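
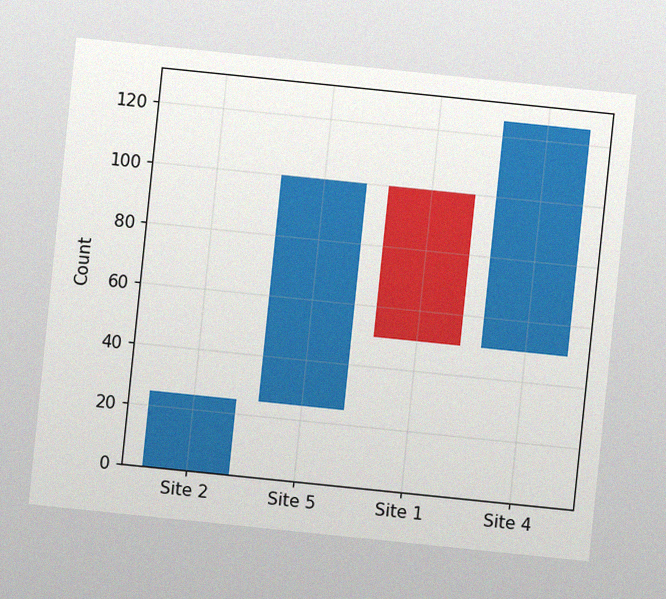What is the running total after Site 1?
50

The chart is tilted about 6° clockwise, with some photo noise. After Site 1 the running total reaches 50.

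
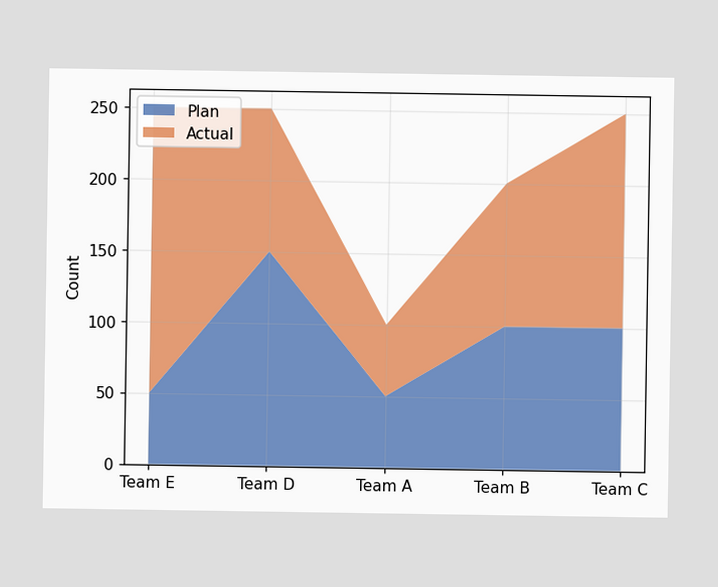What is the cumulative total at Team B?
The stacked total at Team B reaches 200.

200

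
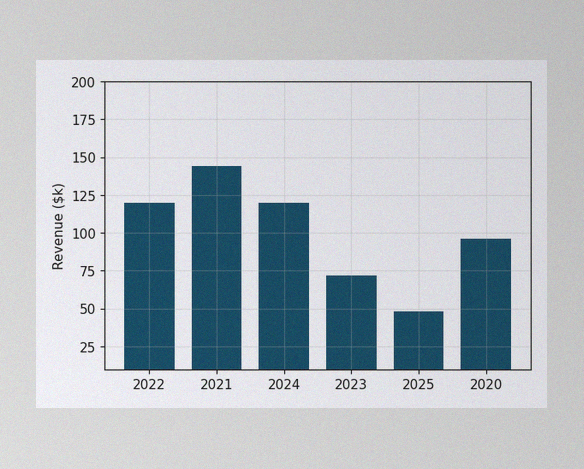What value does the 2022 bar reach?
The image has some photo noise and uneven lighting. Reading along the chart's y-axis, the 2022 bar reaches $120k.

$120k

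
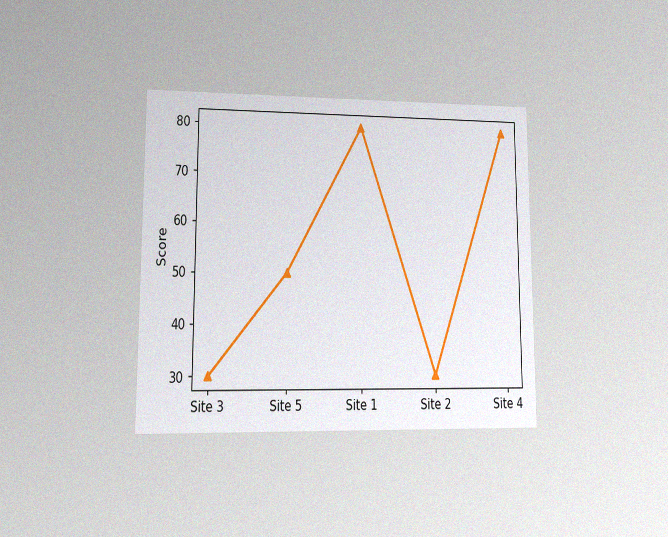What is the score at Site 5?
50

The chart is viewed at a slight angle, with some photo noise. At Site 5, the line is at 50.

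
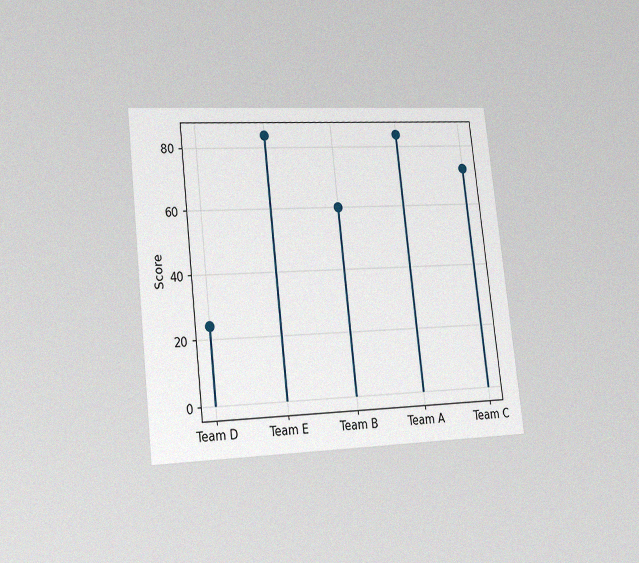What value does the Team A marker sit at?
84

The chart is tilted about 6° counter-clockwise and viewed slightly from the left, with some photo noise. The Team A marker sits at 84.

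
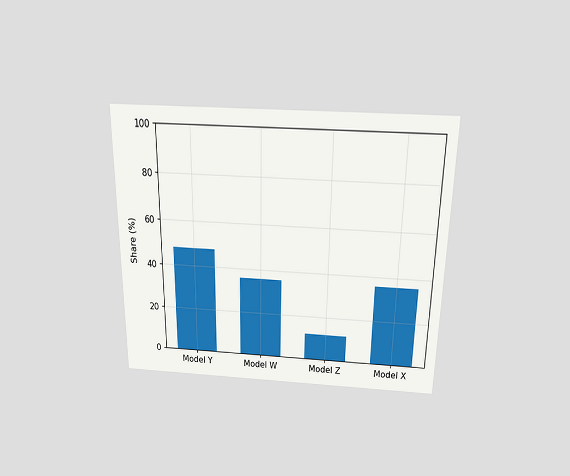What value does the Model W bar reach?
36%

The chart is viewed slightly from above. Reading along the chart's y-axis, the Model W bar reaches 36%.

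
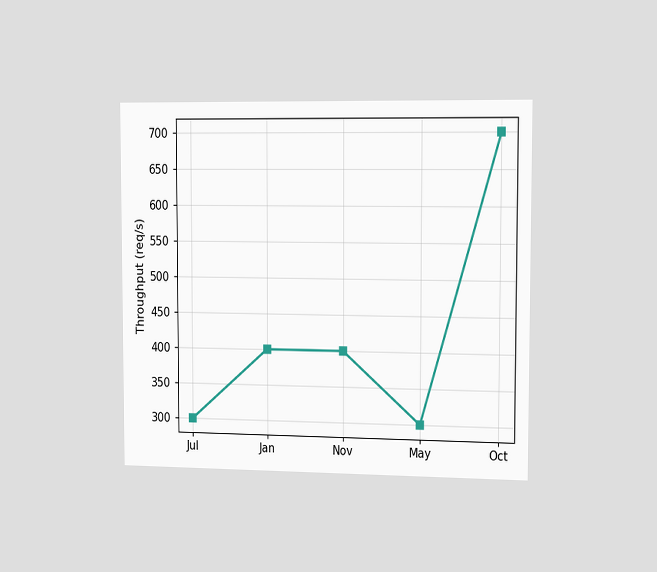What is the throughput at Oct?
700req/s

The chart is viewed slightly from the right. At Oct, the line is at 700req/s.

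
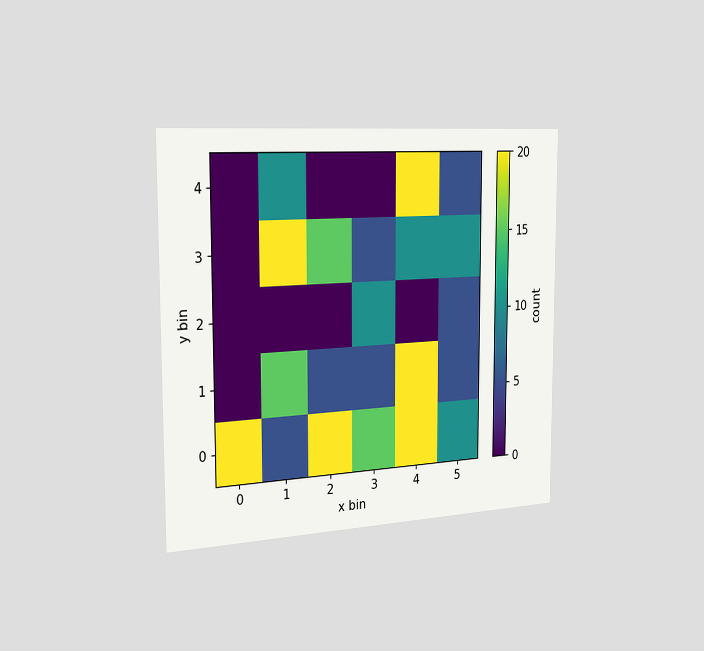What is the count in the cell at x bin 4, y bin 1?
The chart is viewed slightly from the left. Matching the cell (4, 1) against the colorbar gives 20.

20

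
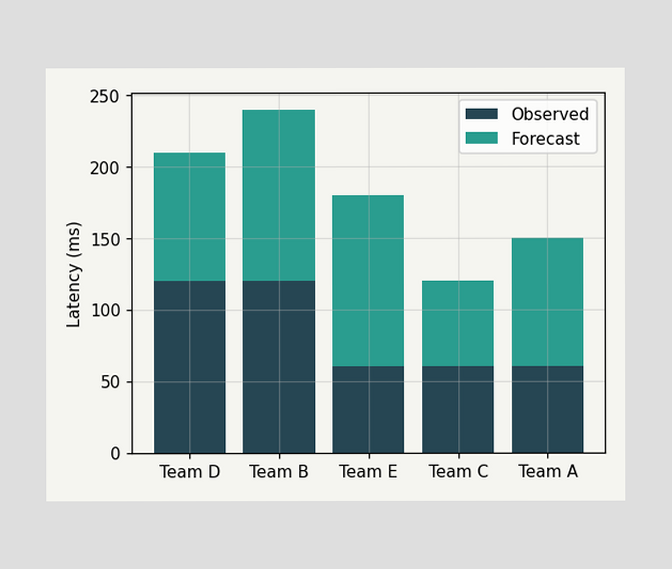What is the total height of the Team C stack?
The Team C stack's top reaches 120ms on the y-axis.

120ms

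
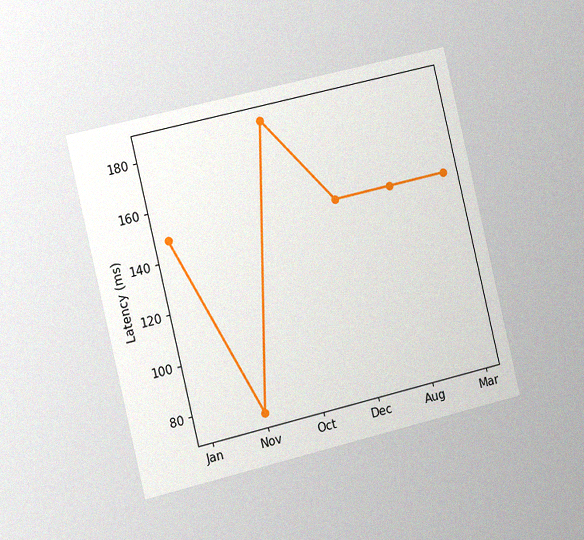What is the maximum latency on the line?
185ms

The chart is tilted about 13° counter-clockwise and viewed slightly from the left, with some photo noise. The highest point is at Oct, and reading across to the y-axis gives 185ms.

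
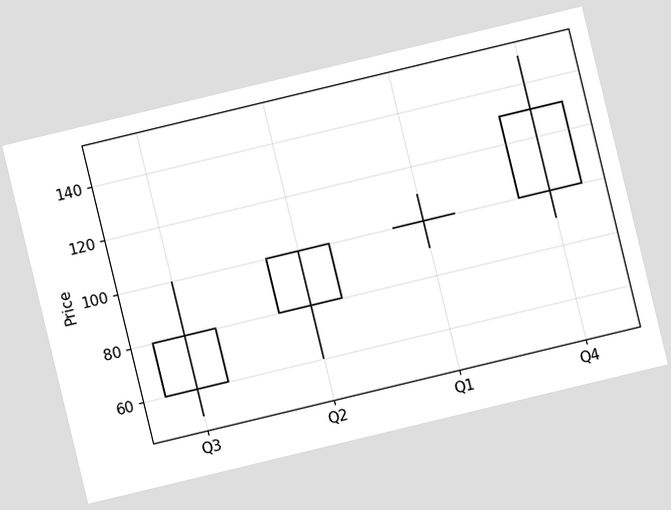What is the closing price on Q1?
The chart is tilted about 14° counter-clockwise. The Q1 candle closes at 100.

100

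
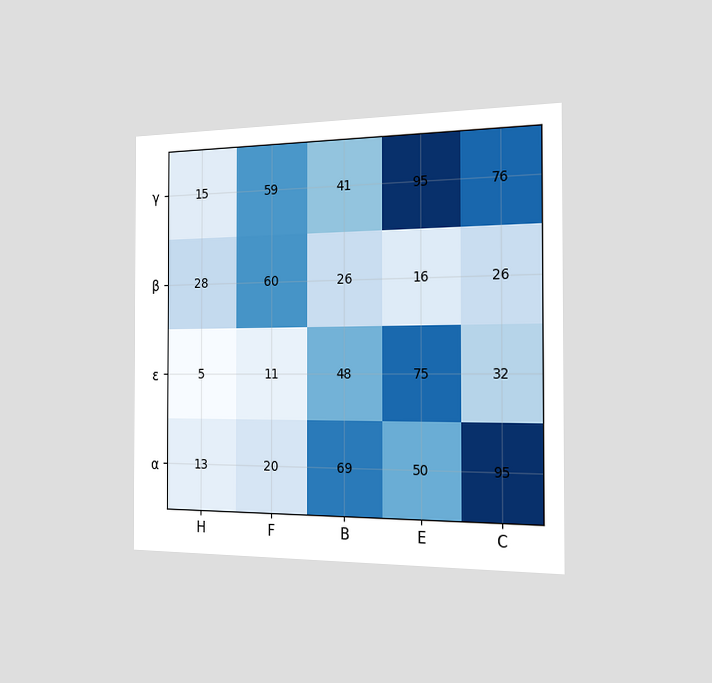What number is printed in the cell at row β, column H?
28

The chart is viewed slightly from the right. The (β, H) cell reads 28.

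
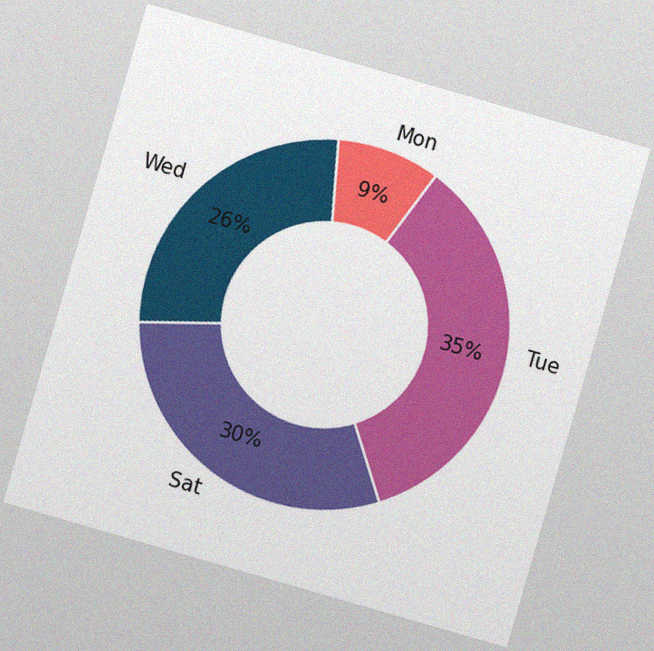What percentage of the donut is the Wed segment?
The chart is tilted about 16° clockwise, with some photo noise. The Wed segment takes up 26% of the ring.

26%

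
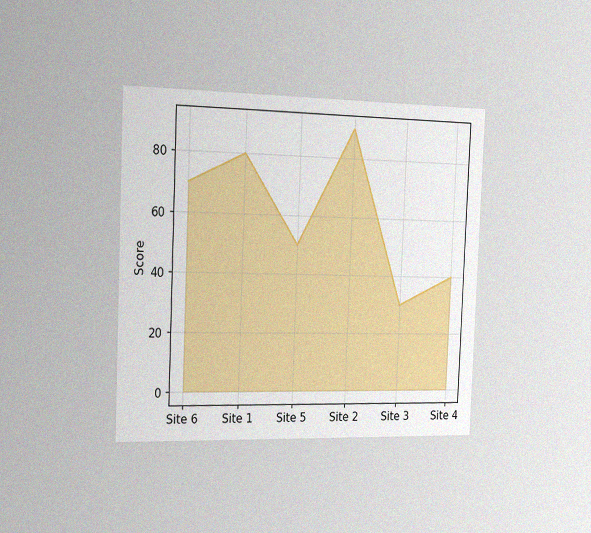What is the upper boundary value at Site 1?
80

The chart is tilted about 2° clockwise and viewed slightly from the left, with some photo noise. At Site 1 the upper boundary is at 80.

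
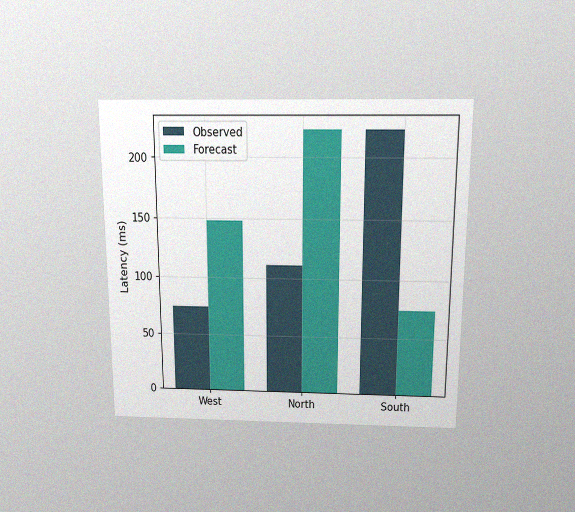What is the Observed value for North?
111ms

The chart is viewed slightly from above, with some photo noise. The Observed bar at North reaches 111ms on the y-axis.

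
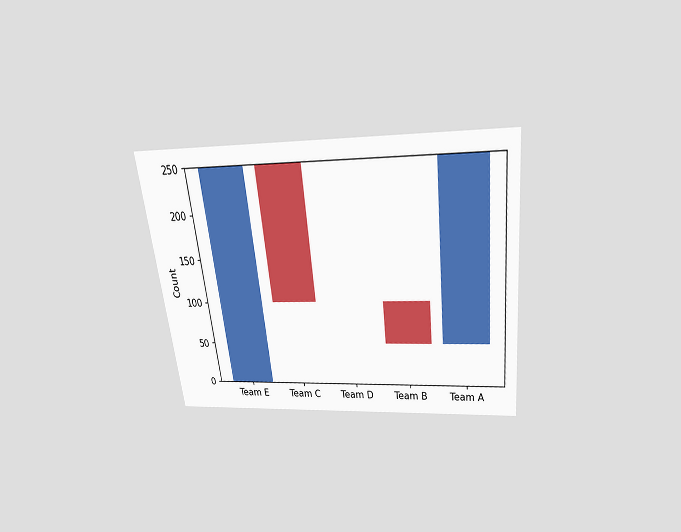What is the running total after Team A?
250

The chart is tilted about 7° counter-clockwise and viewed slightly from above. After Team A the running total reaches 250.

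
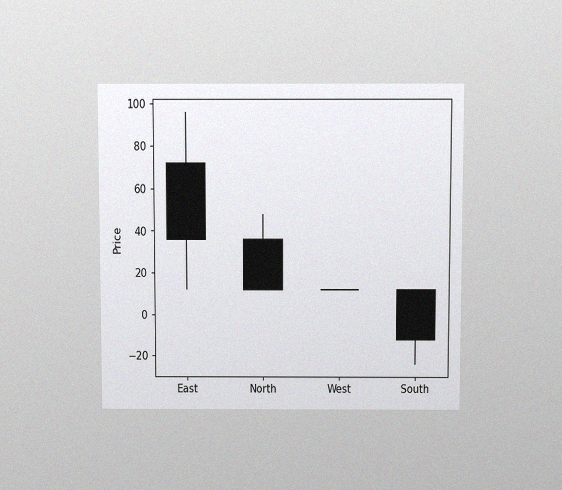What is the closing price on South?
-12

The chart is viewed slightly from above, with some photo noise. The South candle closes at -12.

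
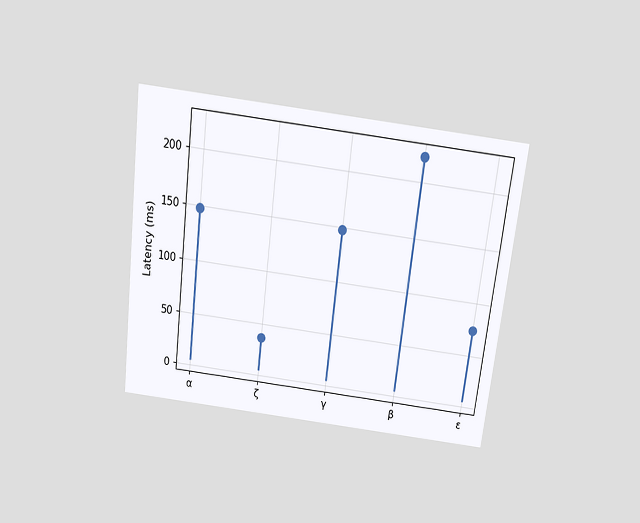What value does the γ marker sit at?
The chart is tilted about 7° clockwise and viewed slightly from above. The γ marker sits at 148ms.

148ms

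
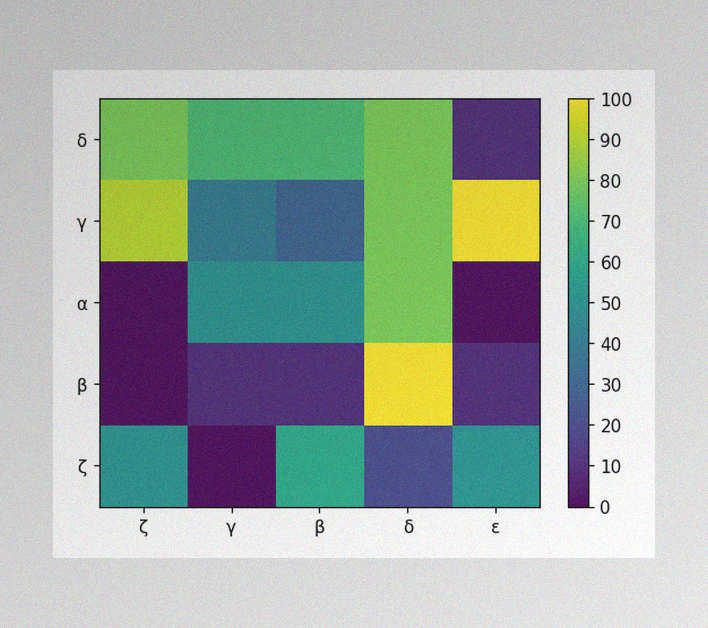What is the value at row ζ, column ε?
50

The image has some photo noise and uneven lighting. Matching cell (ζ, ε) against the colorbar gives 50.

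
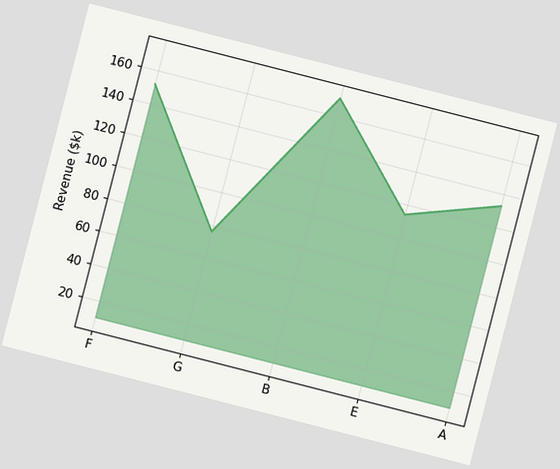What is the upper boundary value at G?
$76k

The chart is tilted about 14° clockwise. At G the upper boundary is at $76k.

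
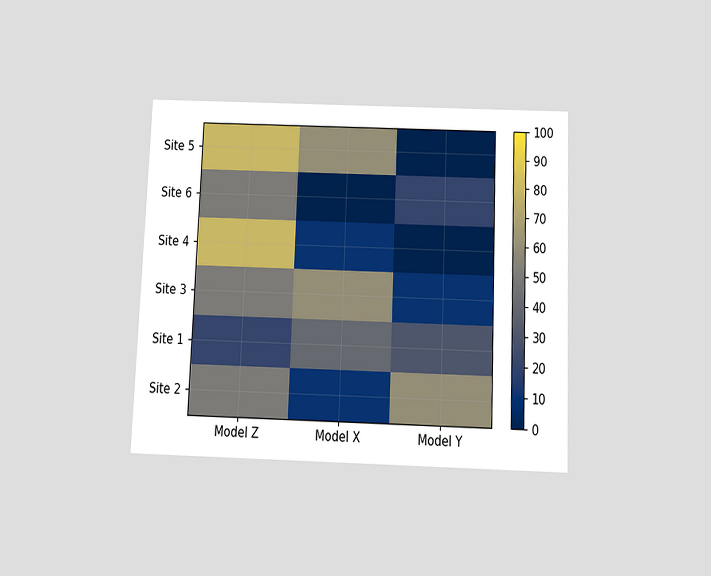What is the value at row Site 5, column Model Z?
The chart is tilted about 2° clockwise and viewed slightly from below. Matching cell (Site 5, Model Z) against the colorbar gives 80.

80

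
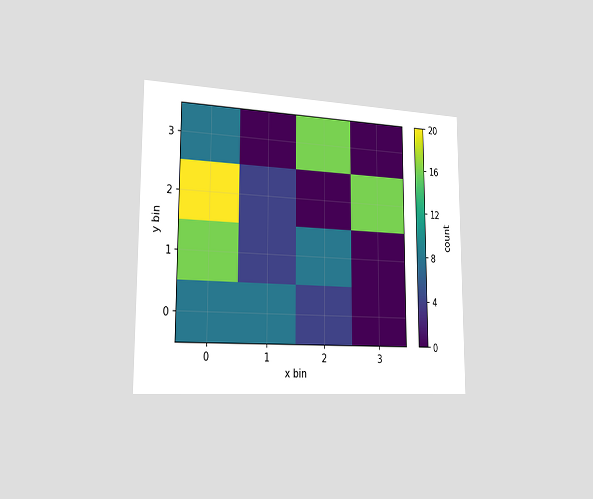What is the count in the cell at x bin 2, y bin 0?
The chart is viewed slightly from the left. Matching the cell (2, 0) against the colorbar gives 4.

4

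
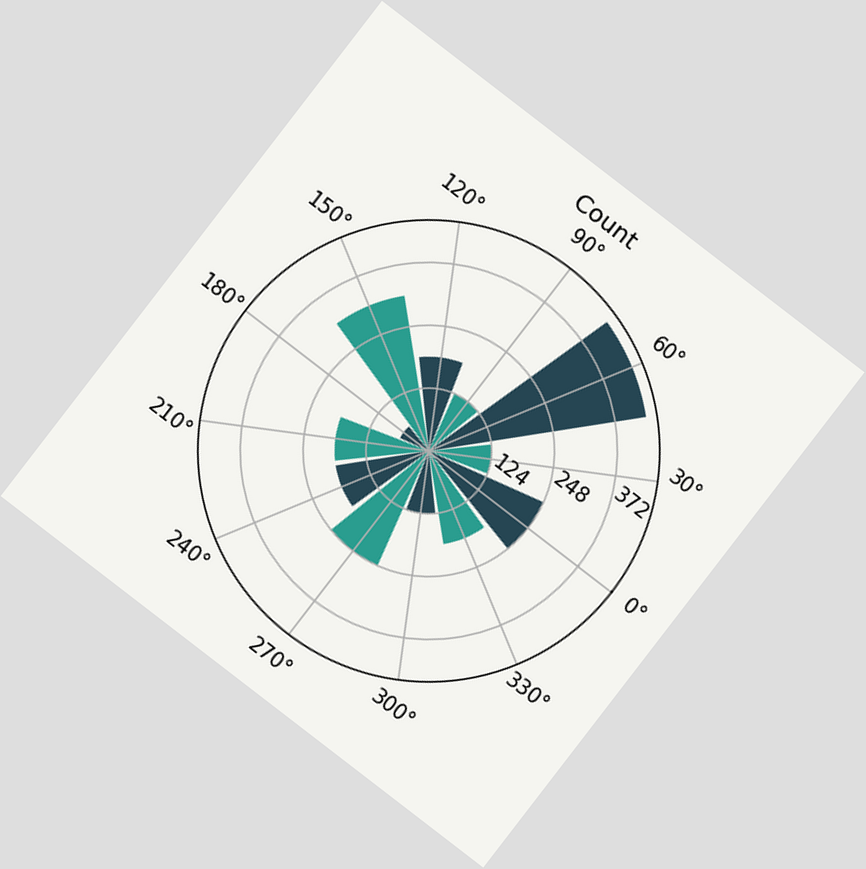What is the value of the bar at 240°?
186

The chart is tilted about 38° clockwise. The bar at 240° reaches 186 on the radial axis.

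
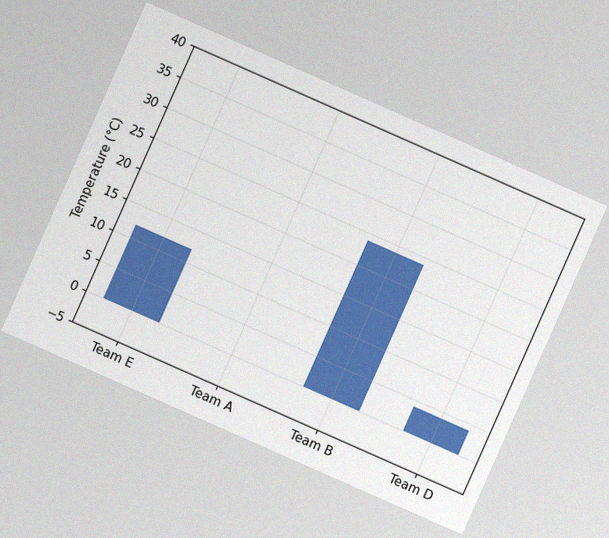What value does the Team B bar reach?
The chart is tilted about 24° clockwise, with some photo noise. Reading along the chart's y-axis, the Team B bar reaches 24°C.

24°C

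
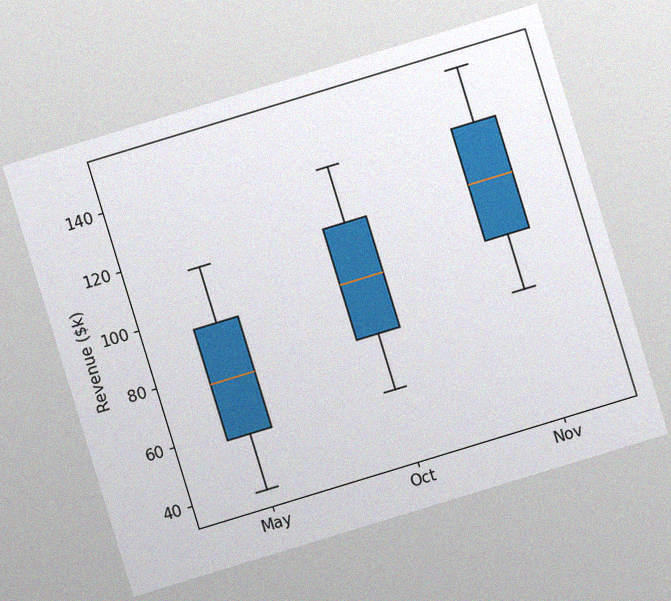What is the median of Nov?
The chart is tilted about 17° counter-clockwise, with some photo noise. The median line in the Nov box sits at $114k.

$114k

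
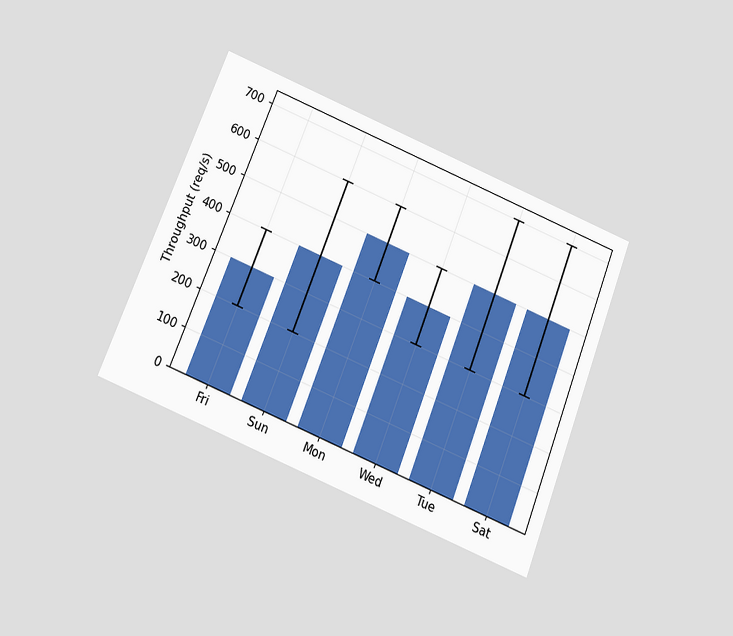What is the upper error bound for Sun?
600req/s

The chart is tilted about 22° clockwise and viewed slightly from below. The Sun bar's upper whisker reaches 600req/s.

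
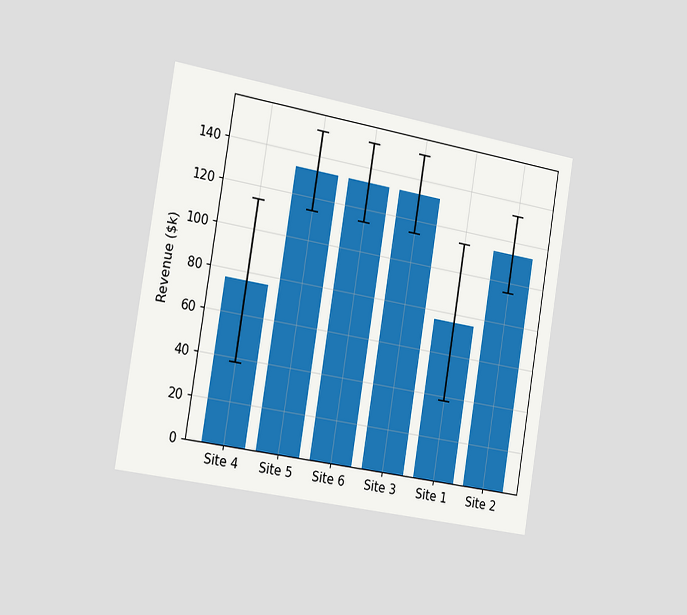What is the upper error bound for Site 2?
The chart is tilted about 9° clockwise and viewed slightly from the left. The Site 2 bar's upper whisker reaches $133k.

$133k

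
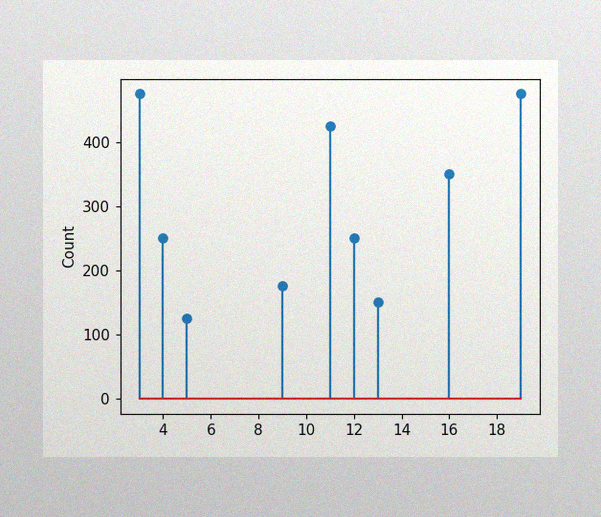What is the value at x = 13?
150

The image has some photo noise and uneven lighting. The stem at x=13 reaches 150.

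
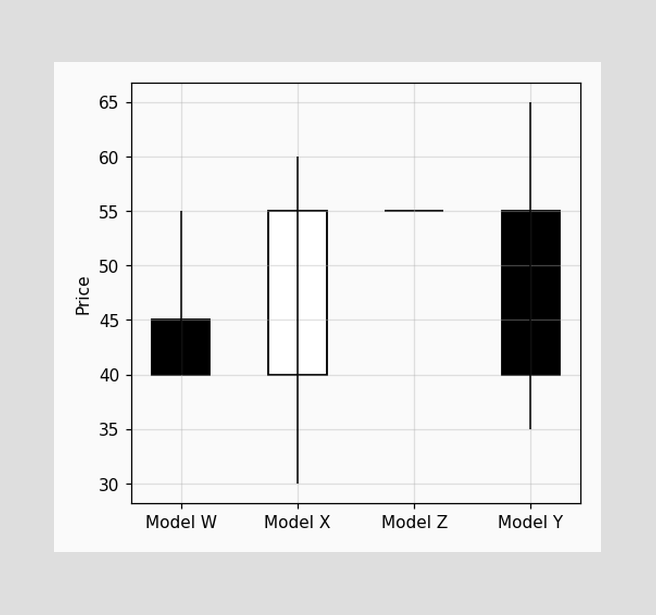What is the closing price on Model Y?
The Model Y candle closes at 40.

40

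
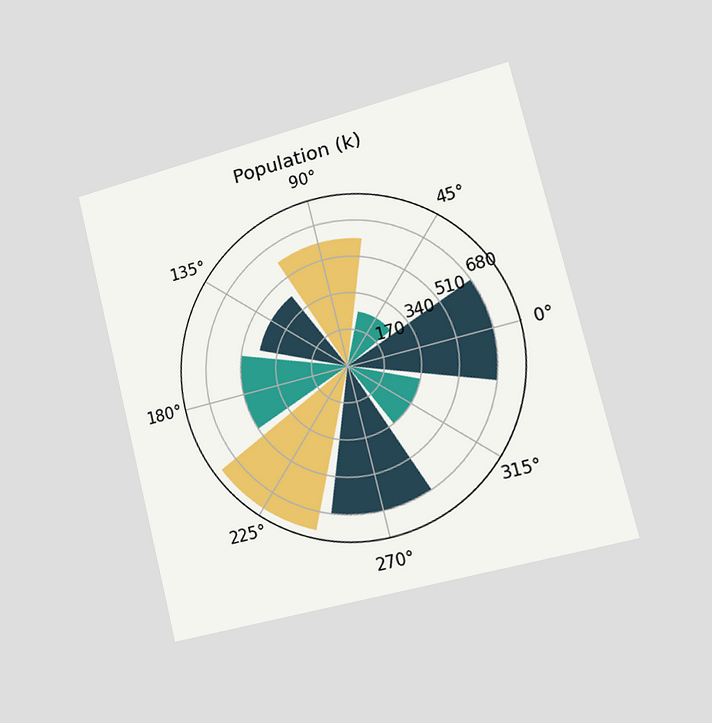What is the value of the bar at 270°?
680k

The chart is tilted about 14° counter-clockwise and viewed slightly from the right. The bar at 270° reaches 680k on the radial axis.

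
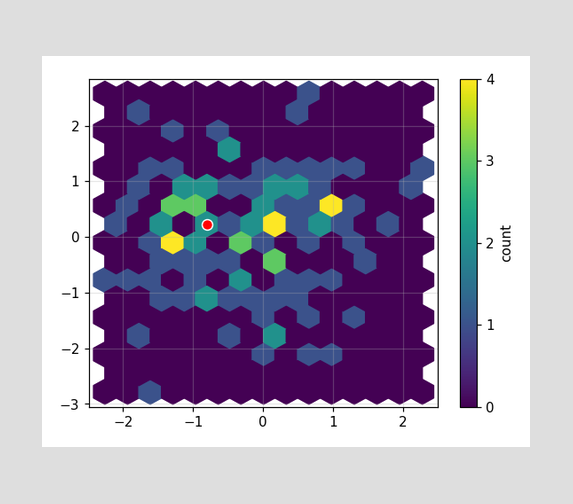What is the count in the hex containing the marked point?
2

The marked hex reads 2 on the colorbar.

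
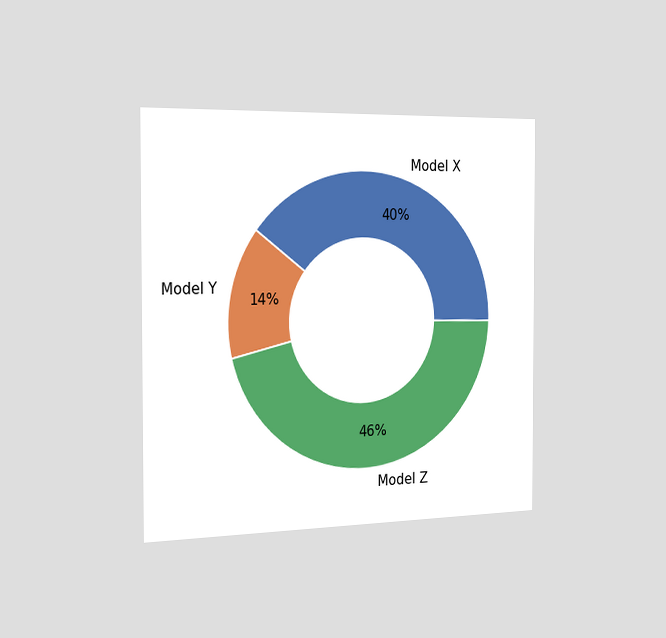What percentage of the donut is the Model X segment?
The chart is viewed slightly from the left. The Model X segment takes up 40% of the ring.

40%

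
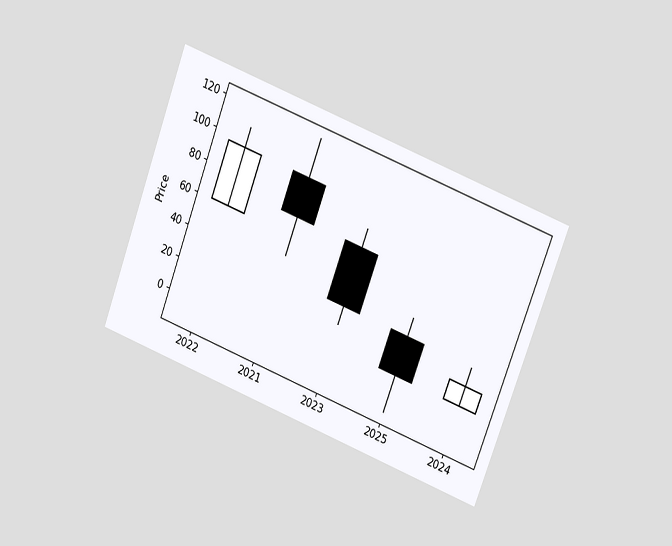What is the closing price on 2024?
The chart is tilted about 21° clockwise and viewed at a slight angle. The 2024 candle closes at 24.

24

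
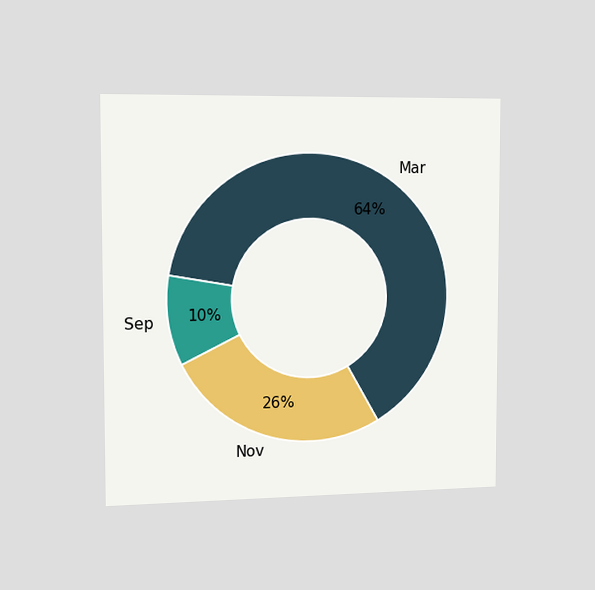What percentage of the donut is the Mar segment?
The chart is viewed slightly from the left. The Mar segment takes up 64% of the ring.

64%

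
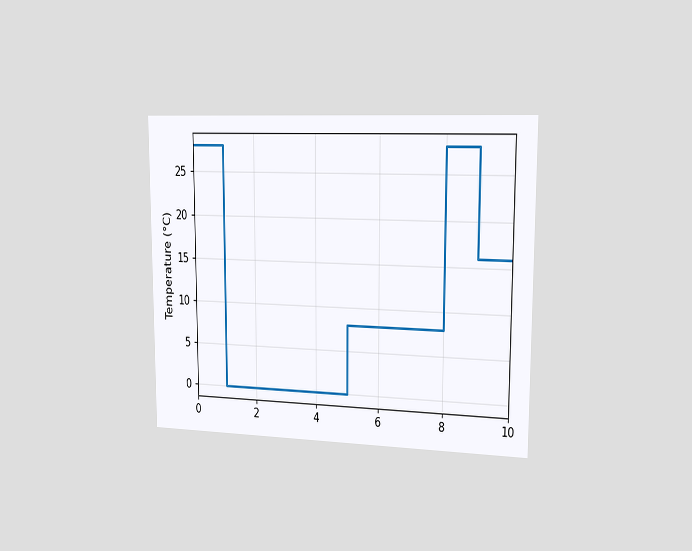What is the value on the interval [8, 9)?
28°C

The chart is viewed slightly from the right. On [8, 9) the step sits at 28°C.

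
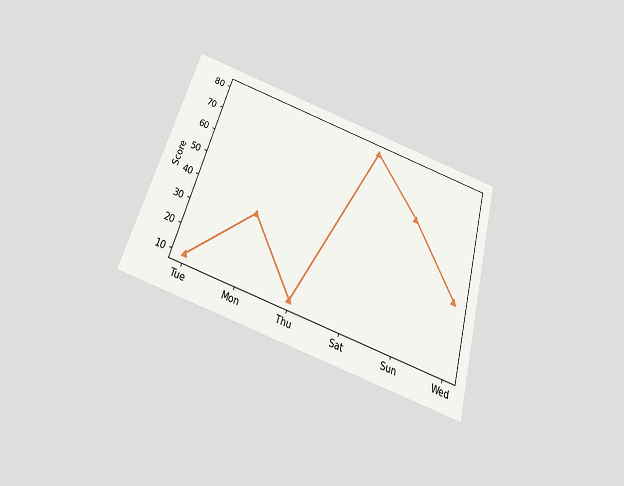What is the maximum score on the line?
The chart is tilted about 17° clockwise and viewed slightly from below. The highest point is at Sat, and reading across to the y-axis gives 80.

80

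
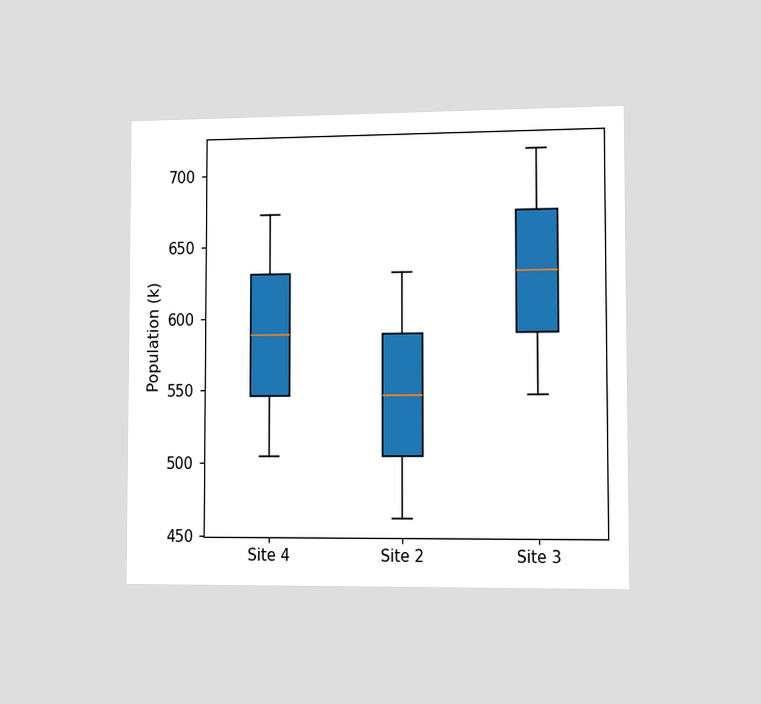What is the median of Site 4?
The chart is viewed slightly from the right. The median line in the Site 4 box sits at 588k.

588k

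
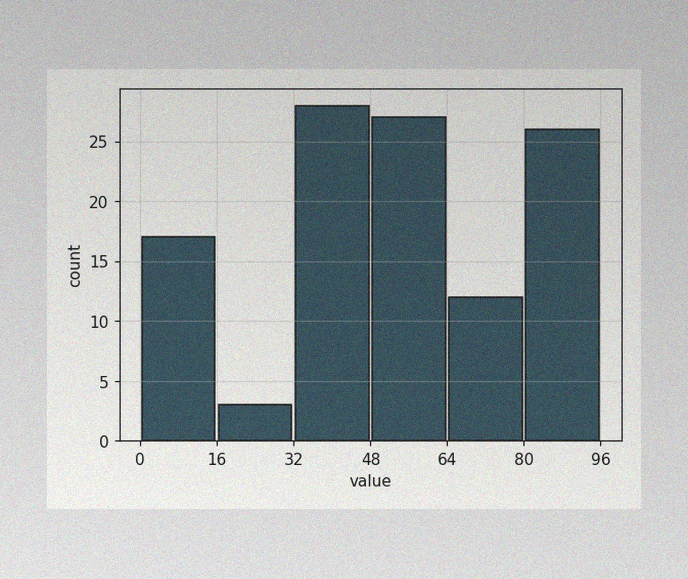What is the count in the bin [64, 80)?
The image has some photo noise and uneven lighting. The [64, 80) bin has height 12.

12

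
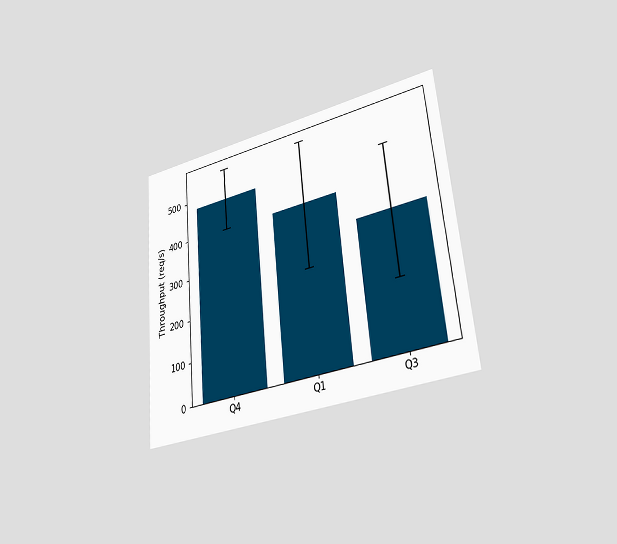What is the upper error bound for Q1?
The chart is tilted about 5° counter-clockwise and viewed slightly from the right. The Q1 bar's upper whisker reaches 560req/s.

560req/s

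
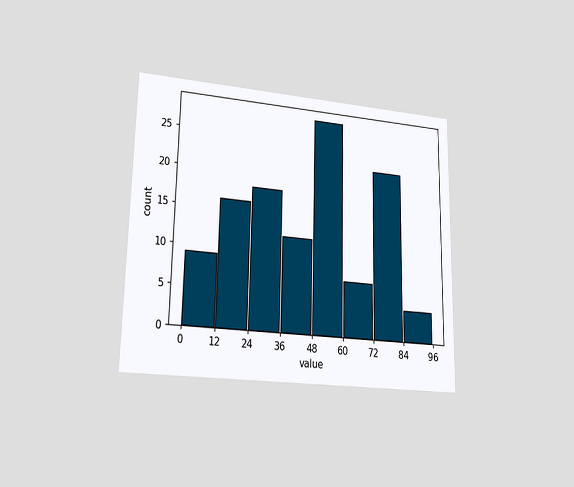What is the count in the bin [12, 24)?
16

The chart is viewed at a slight angle. The [12, 24) bin has height 16.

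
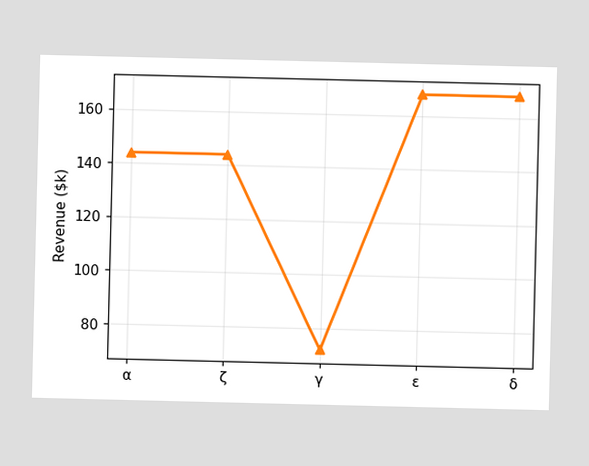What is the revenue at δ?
At δ, the line is at $168k.

$168k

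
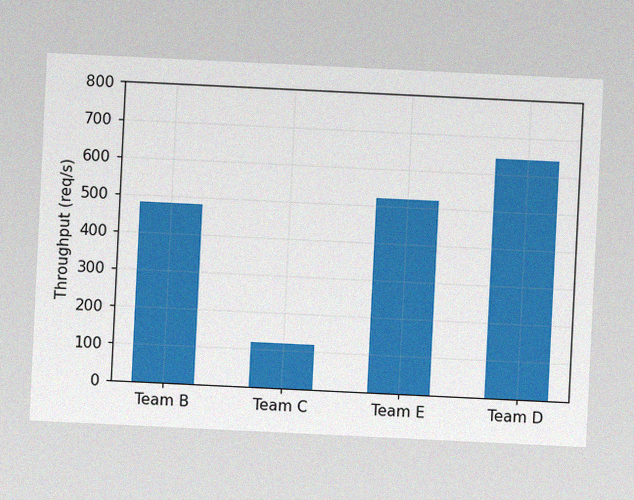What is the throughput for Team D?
640req/s

The chart is tilted about 3° clockwise, with some photo noise. Reading along the chart's y-axis, the Team D bar reaches 640req/s.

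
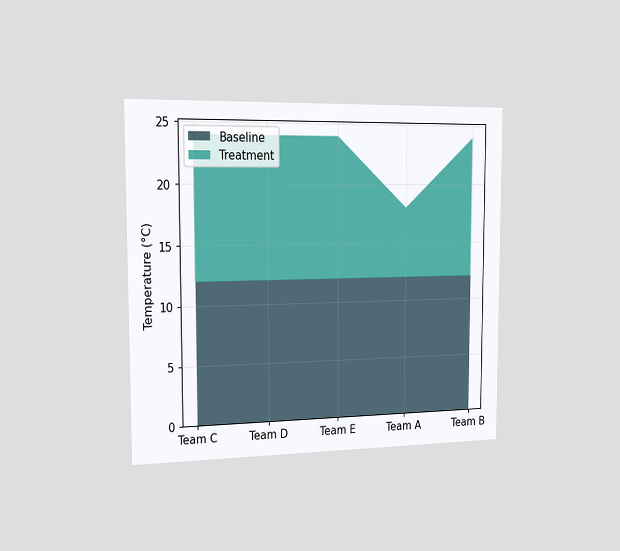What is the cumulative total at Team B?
The chart is viewed slightly from the left. The stacked total at Team B reaches 24°C.

24°C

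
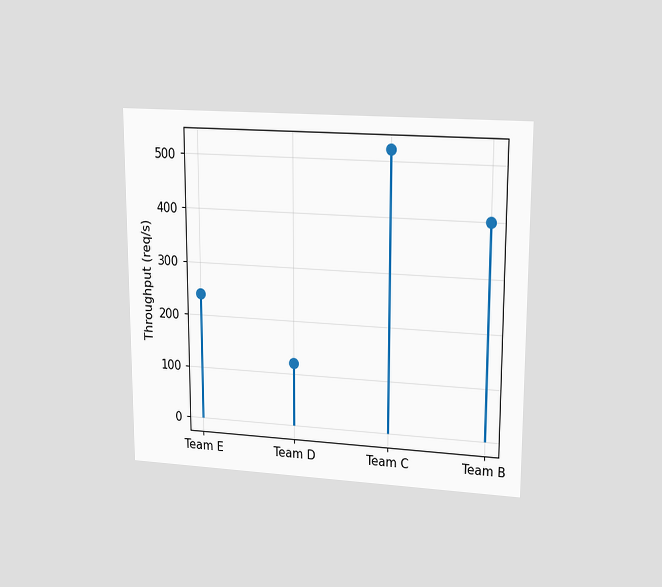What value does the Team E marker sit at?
The chart is viewed at a slight angle. The Team E marker sits at 240req/s.

240req/s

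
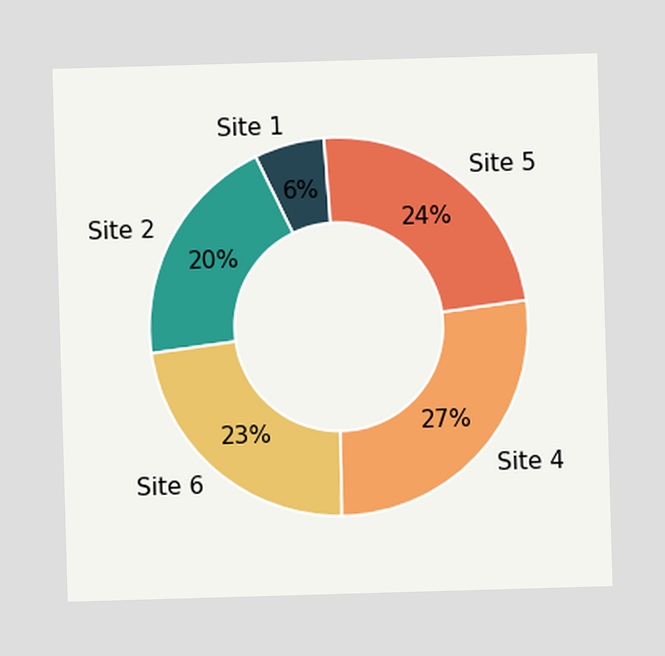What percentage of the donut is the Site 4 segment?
The Site 4 segment takes up 27% of the ring.

27%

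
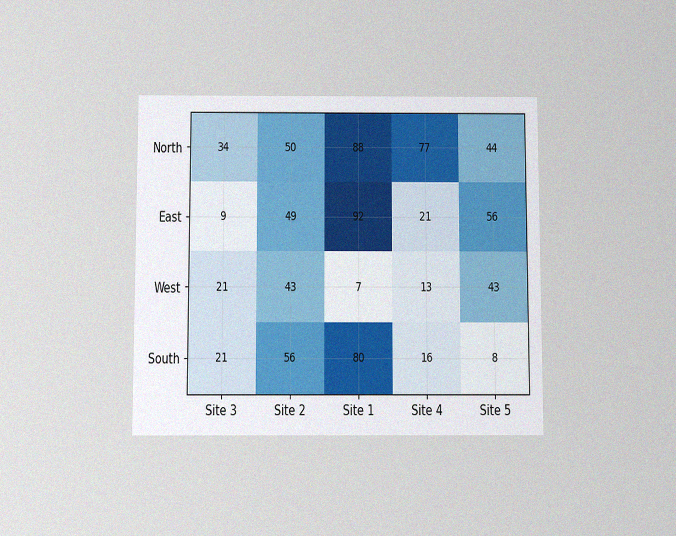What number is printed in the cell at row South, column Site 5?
8

The chart is viewed slightly from below, with some photo noise. The (South, Site 5) cell reads 8.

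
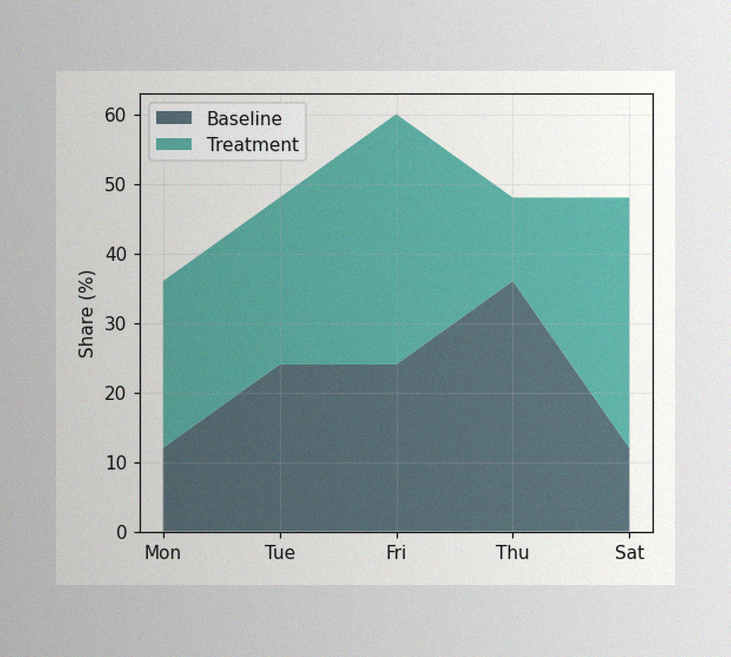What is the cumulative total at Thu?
48%

The image has some photo noise and uneven lighting. The stacked total at Thu reaches 48%.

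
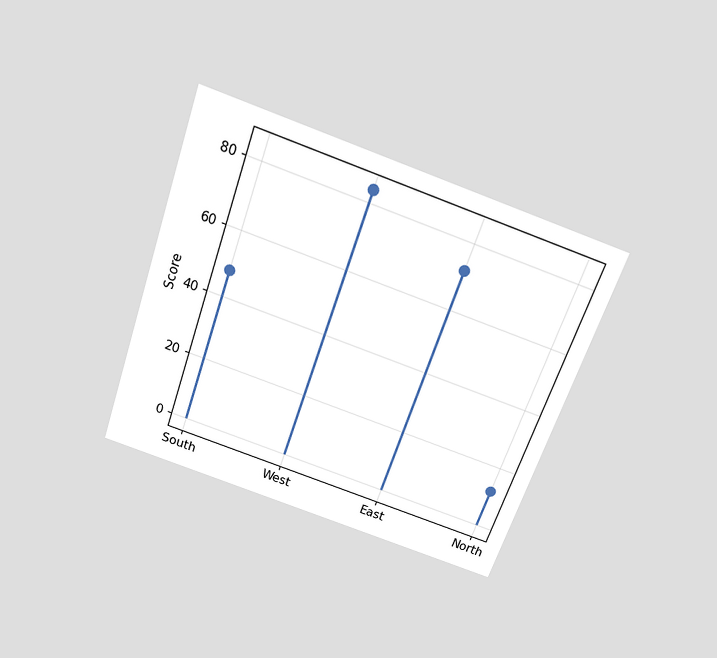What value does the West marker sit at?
The chart is tilted about 19° clockwise and viewed slightly from above. The West marker sits at 84.

84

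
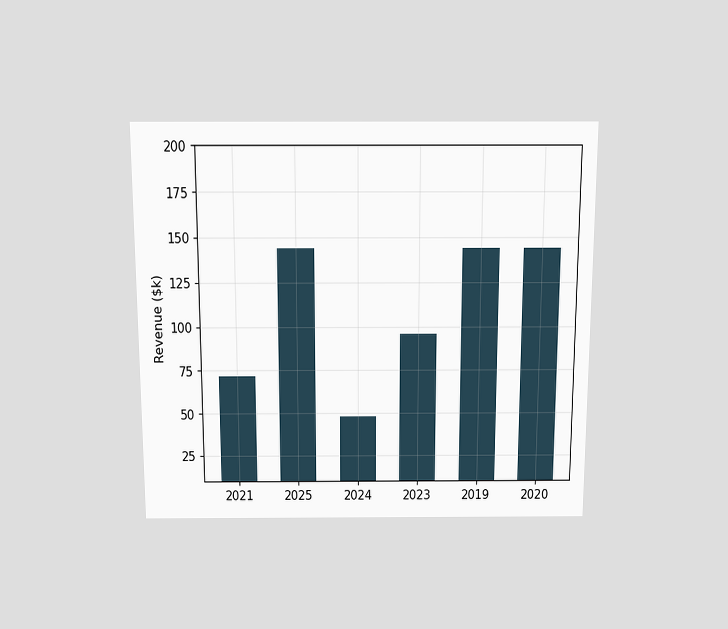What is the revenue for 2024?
The chart is viewed slightly from above. Reading along the chart's y-axis, the 2024 bar reaches $48k.

$48k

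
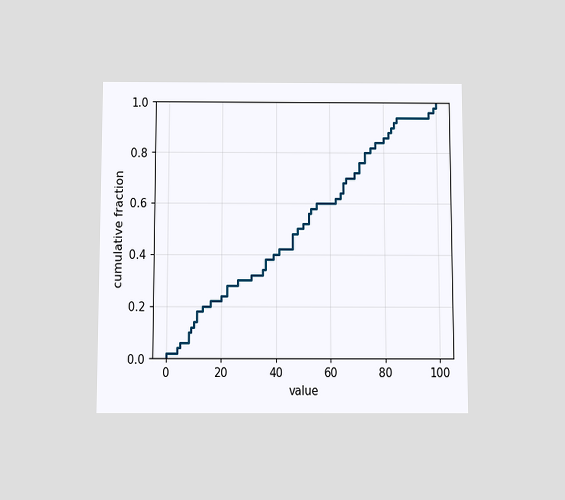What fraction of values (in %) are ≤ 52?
The chart is viewed slightly from below. At x=52 the ECDF step is at 56%.

56%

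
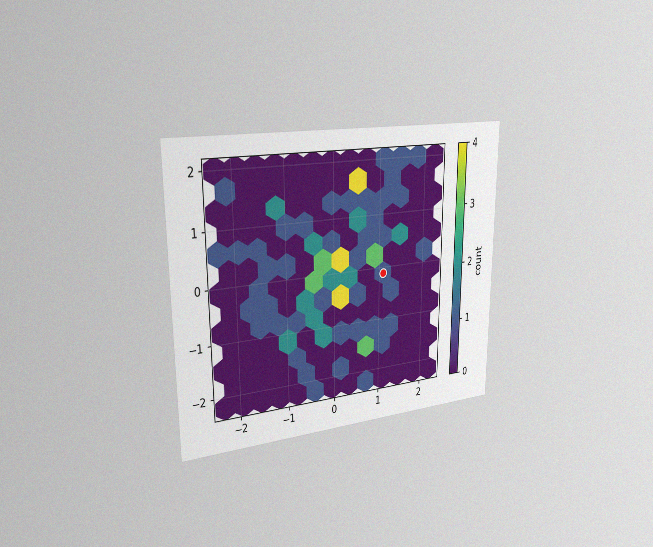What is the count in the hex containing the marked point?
The chart is viewed slightly from the left, with some photo noise. The marked hex reads 1 on the colorbar.

1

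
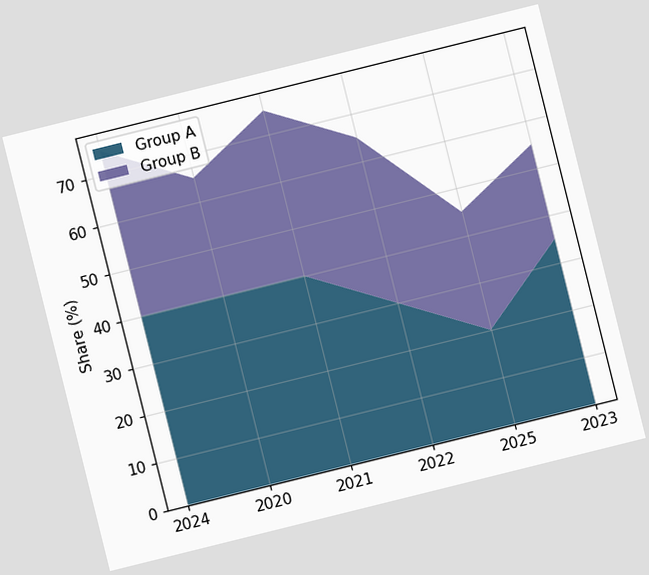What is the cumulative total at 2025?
45%

The chart is tilted about 14° counter-clockwise. The stacked total at 2025 reaches 45%.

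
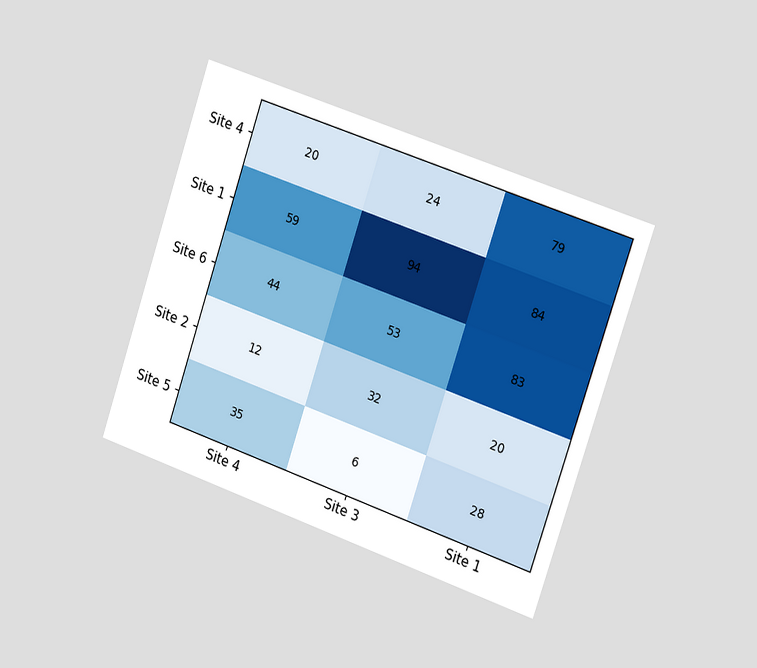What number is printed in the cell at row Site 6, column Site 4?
The chart is tilted about 19° clockwise and viewed slightly from the right. The (Site 6, Site 4) cell reads 44.

44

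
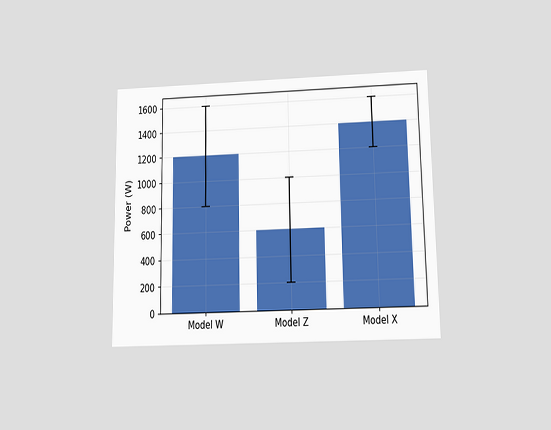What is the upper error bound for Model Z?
1000W

The chart is viewed slightly from below. The Model Z bar's upper whisker reaches 1000W.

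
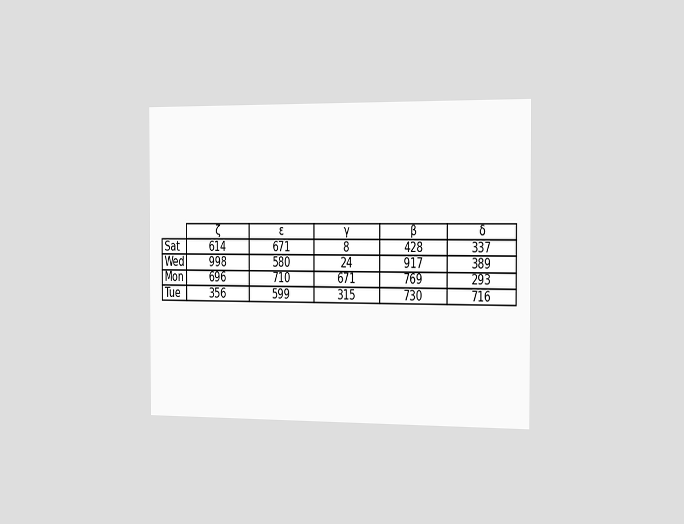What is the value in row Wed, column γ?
24

The chart is viewed slightly from the right. The (Wed, γ) cell reads 24.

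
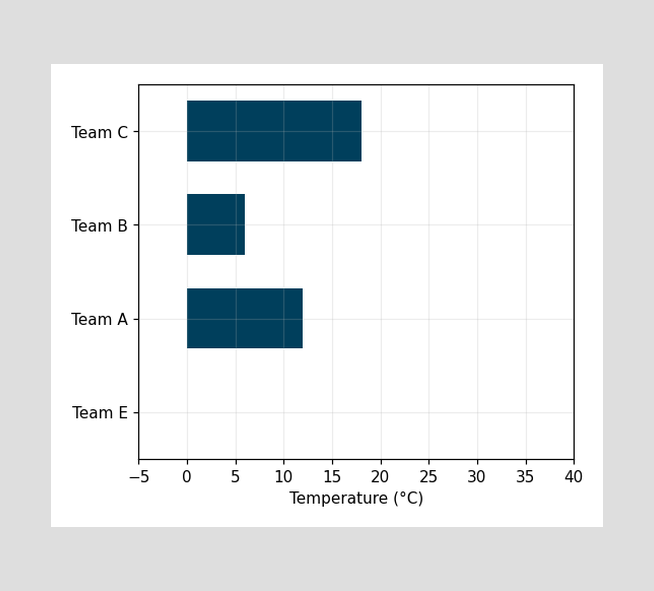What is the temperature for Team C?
18°C

Reading along the chart's x-axis, the Team C bar reaches 18°C.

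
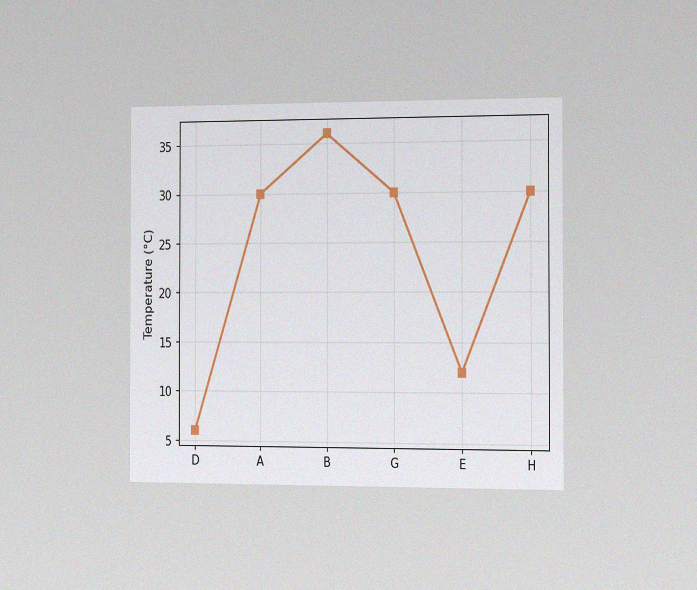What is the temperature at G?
30°C

The chart is viewed slightly from the right, with some photo noise. At G, the line is at 30°C.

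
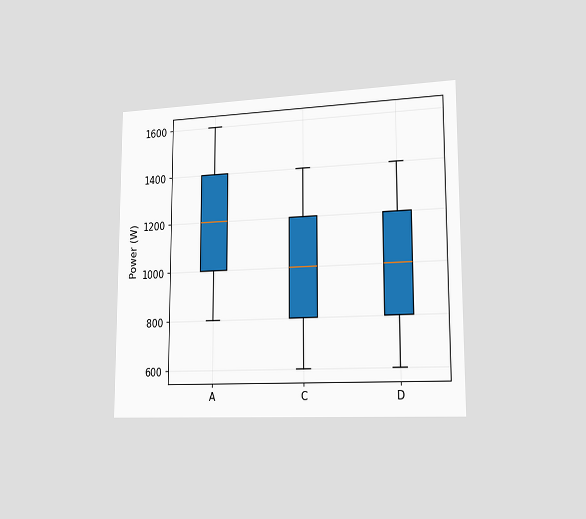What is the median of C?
The chart is viewed slightly from the right. The median line in the C box sits at 1000W.

1000W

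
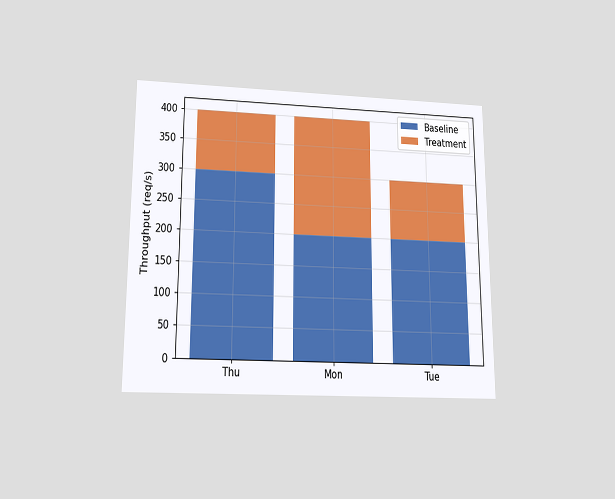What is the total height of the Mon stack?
400req/s

The chart is viewed slightly from below. The Mon stack's top reaches 400req/s on the y-axis.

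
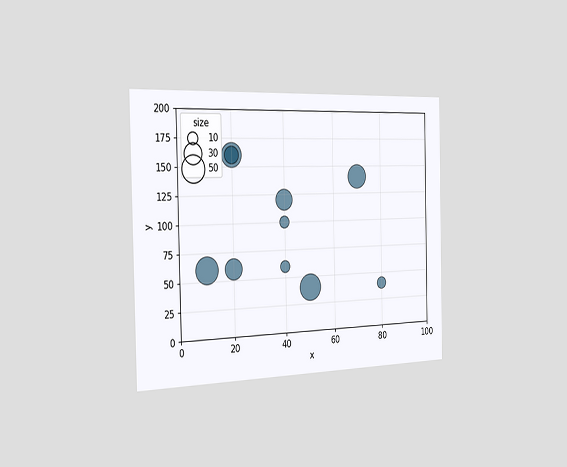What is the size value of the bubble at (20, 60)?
The chart is viewed slightly from the left. Matching the bubble at (20, 60) against the size legend gives 30.

30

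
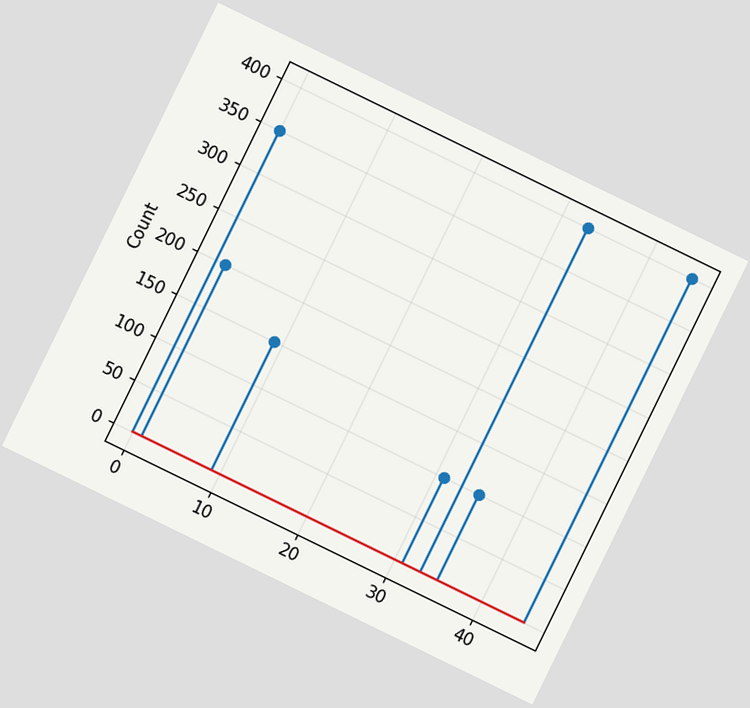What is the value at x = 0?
The chart is tilted about 26° clockwise. The stem at x=0 reaches 350.

350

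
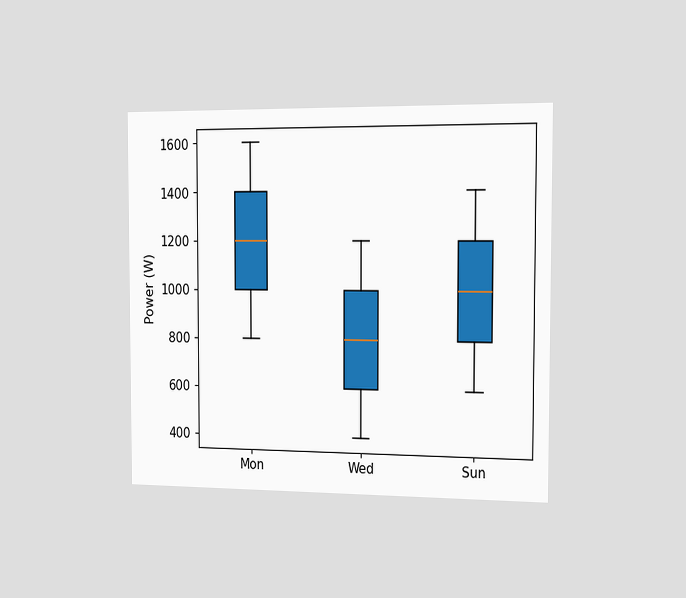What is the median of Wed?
800W

The chart is viewed slightly from the right. The median line in the Wed box sits at 800W.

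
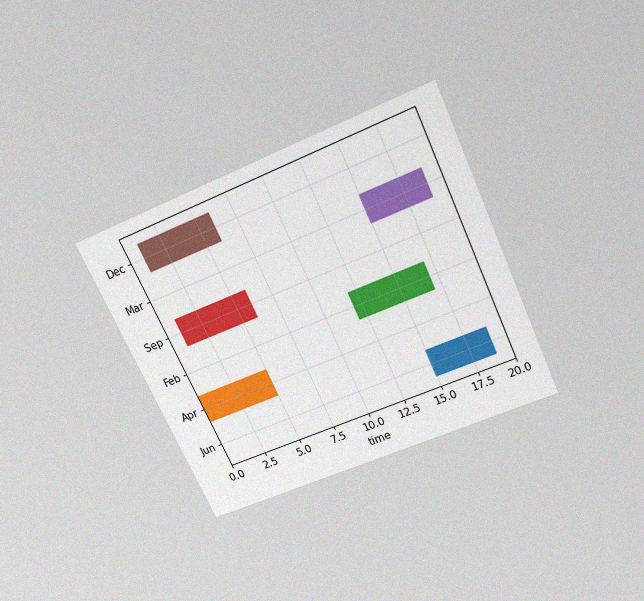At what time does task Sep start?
1

The chart is tilted about 25° counter-clockwise and viewed slightly from above, with some photo noise. The Sep bar begins at t=1.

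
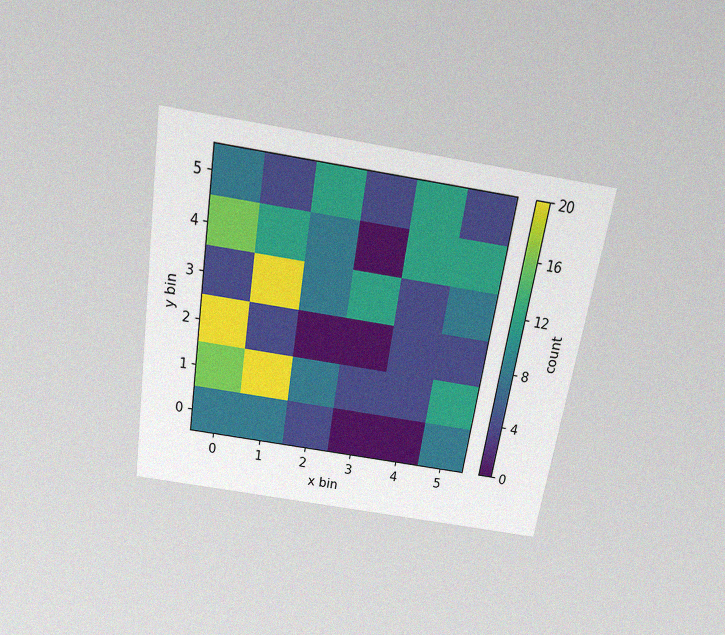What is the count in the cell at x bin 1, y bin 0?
The chart is tilted about 9° clockwise and viewed slightly from above, with some photo noise. Matching the cell (1, 0) against the colorbar gives 8.

8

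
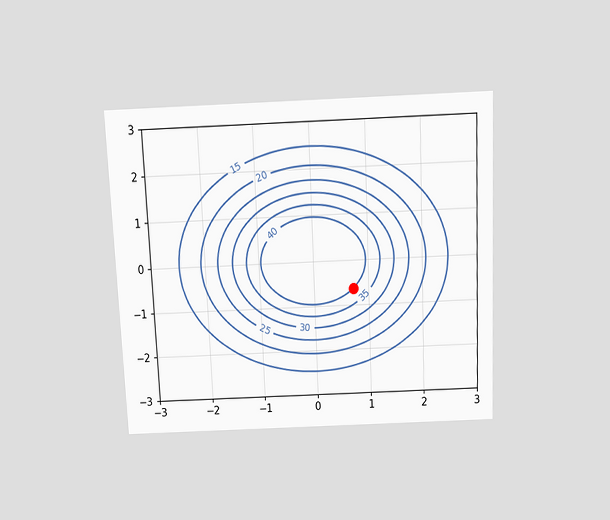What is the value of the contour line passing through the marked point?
40

The chart is tilted about 3° counter-clockwise and viewed slightly from above. The marked point sits on the contour labelled 40.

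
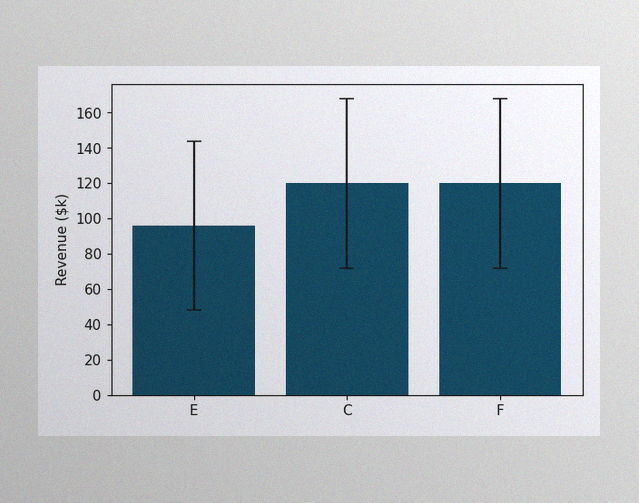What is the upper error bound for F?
The image has some photo noise and uneven lighting. The F bar's upper whisker reaches $168k.

$168k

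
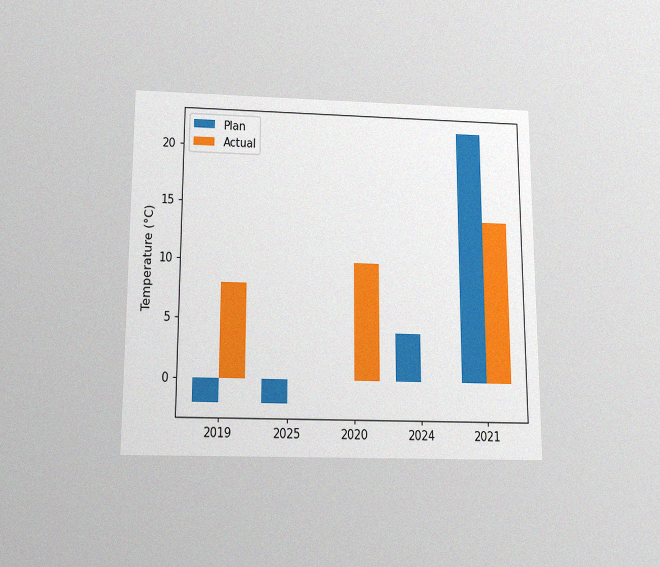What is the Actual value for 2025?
The chart is viewed slightly from below, with some photo noise. The Actual bar at 2025 reaches 0°C on the y-axis.

0°C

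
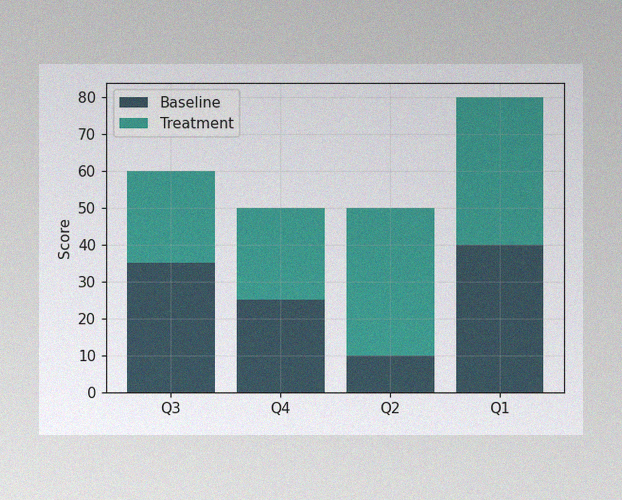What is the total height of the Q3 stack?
60

The image has some photo noise and uneven lighting. The Q3 stack's top reaches 60 on the y-axis.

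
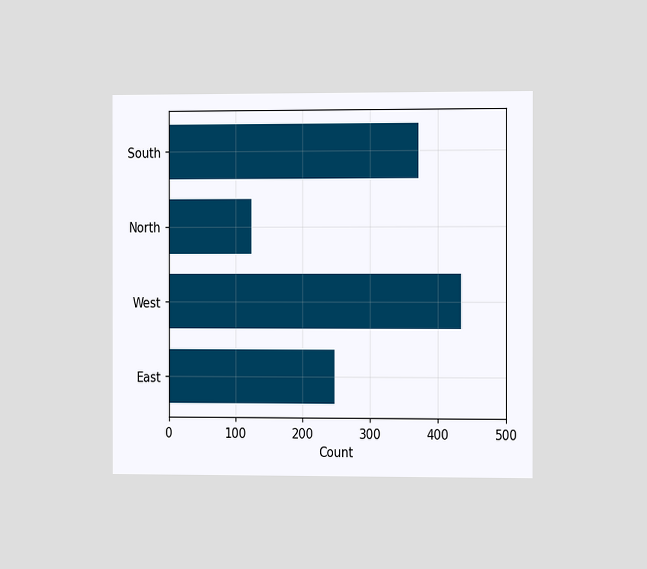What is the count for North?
124

The chart is viewed slightly from the right. Reading along the chart's x-axis, the North bar reaches 124.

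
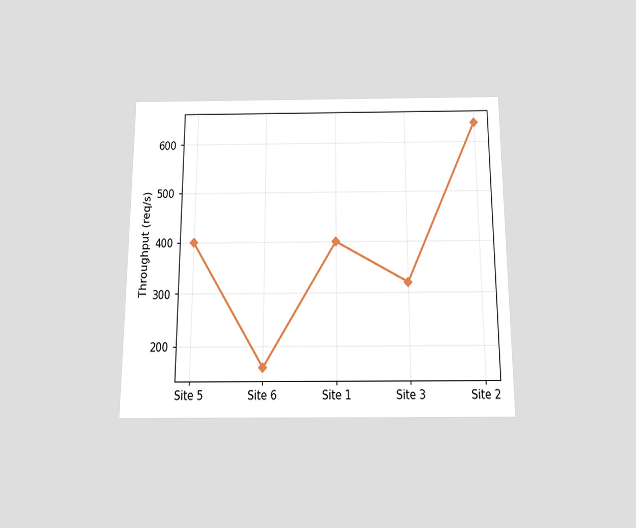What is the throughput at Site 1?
The chart is viewed slightly from below. At Site 1, the line is at 400req/s.

400req/s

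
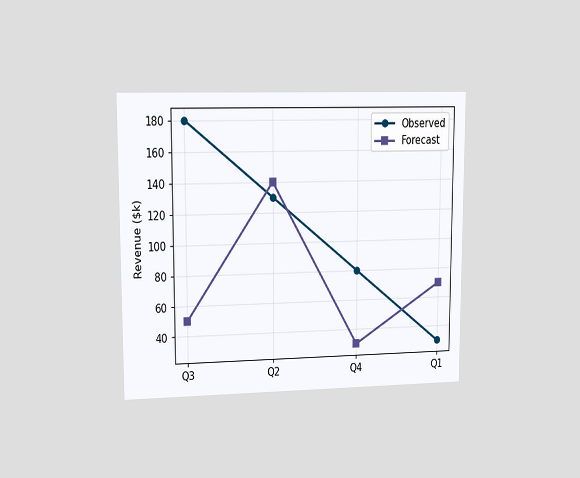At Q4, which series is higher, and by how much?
Observed, by $50k

The chart is viewed at a slight angle. At Q4, Observed sits above the other line by $50k.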